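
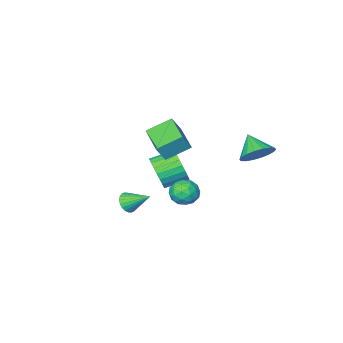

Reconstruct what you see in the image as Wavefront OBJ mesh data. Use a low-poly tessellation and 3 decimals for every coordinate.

v -0.828 -1.782 -2.672
v -0.388 -1.318 -1.903
v -1.613 -0.895 -1.458
v -2.052 -1.358 -2.228
v -0.388 -1.036 -2.172
v -1.613 -0.612 -1.727
v -0.455 -0.867 -2.517
v -1.68 -0.443 -2.073
v -0.579 -0.837 -2.886
v -1.803 -0.414 -2.442
v -0.74 -0.951 -3.222
v -1.965 -0.528 -2.778
v -0.915 -1.192 -3.475
v -2.14 -0.768 -3.031
v -1.077 -1.522 -3.605
v -2.301 -1.099 -3.161
v -1.2 -1.892 -3.594
v -2.425 -1.469 -3.149
v -1.267 -2.245 -3.442
v -2.492 -1.822 -2.997
v -1.267 -2.528 -3.173
v -2.492 -2.104 -2.728
v -1.2 -2.697 -2.827
v -2.425 -2.273 -2.383
v -1.077 -2.726 -2.458
v -2.301 -2.303 -2.014
v -0.915 -2.612 -2.122
v -2.14 -2.189 -1.678
v -0.74 -2.372 -1.869
v -1.965 -1.948 -1.425
v -0.579 -2.041 -1.739
v -1.803 -1.618 -1.295
v -0.455 -1.671 -1.751
v -1.68 -1.248 -1.306
v -0.24 -0.943 0.308
v -1.455 -0.491 1.021
v 0.239 0.79 0.025
v -0.977 1.242 0.738
v 0.297 -0.942 1.222
v -0.919 -0.49 1.935
v 0.775 0.791 0.939
v -0.44 1.243 1.652
v -0.053 2.915 -0.999
v 0.307 3.442 -1.481
v 0.993 2.898 -0.239
v 1.353 3.425 -0.721
v 0.728 3.651 -0.277
v 0.082 3.662 -0.747
v 1.218 2.678 -0.973
v 0.572 2.689 -1.443
v 1.092 3.295 -1.465
v 0.789 3.896 -1.035
v 0.511 2.444 -0.685
v 0.208 3.045 -0.255
v 0.035 3.18 -1.307
v 1.265 3.16 -0.413
v 0.898 3.293 -0.152
v 1.109 3.602 -0.436
v -0.097 3.309 -0.875
v 0.114 3.619 -1.158
v 0.362 3.742 -0.451
v 1.186 2.721 -0.562
v 1.397 3.031 -0.845
v 0.191 2.738 -1.284
v 0.402 3.047 -1.568
v 0.938 2.598 -1.269
v 0.708 3.403 -1.581
v 1.323 3.393 -1.134
v 1.244 2.955 -1.283
v 0.864 2.961 -1.559
v 0.53 3.757 -1.328
v 1.145 3.747 -0.881
v 0.778 3.88 -0.62
v 0.398 3.886 -0.896
v 0.992 3.671 -1.319
v 0.155 2.593 -0.839
v 0.77 2.583 -0.392
v 0.902 2.454 -0.824
v 0.522 2.46 -1.1
v -0.023 2.947 -0.586
v 0.592 2.937 -0.139
v 0.436 3.379 -0.161
v 0.056 3.385 -0.437
v 0.308 2.669 -0.401
v -3.648 3.006 0.292
v -2.835 3.265 0.71
v -3.752 1.954 1.148
v -3.126 3.475 0.933
v -3.52 3.592 1.029
v -3.94 3.594 0.979
v -4.302 3.478 0.793
v -4.534 3.27 0.508
v -4.591 3.009 0.18
v -4.461 2.747 -0.125
v -4.17 2.537 -0.348
v -3.775 2.42 -0.444
v -3.355 2.418 -0.395
v -2.993 2.534 -0.209
v -2.761 2.742 0.076
v -2.704 3.003 0.404
v 3.055 1.962 -1.417
v 3.545 1.997 -1.055
v 2.425 2.958 -0.663
v 3.599 2.157 -1.222
v 3.57 2.288 -1.419
v 3.463 2.369 -1.615
v 3.294 2.388 -1.782
v 3.089 2.342 -1.892
v 2.878 2.238 -1.931
v 2.694 2.092 -1.891
v 2.566 1.926 -1.779
v 2.511 1.766 -1.612
v 2.54 1.635 -1.416
v 2.647 1.554 -1.219
v 2.816 1.535 -1.053
v 3.022 1.581 -0.942
v 3.232 1.685 -0.903
v 3.416 1.831 -0.943
f 2 1 5
f 2 5 3
f 3 5 6
f 3 6 4
f 5 1 7
f 5 7 6
f 6 7 8
f 6 8 4
f 7 1 9
f 7 9 8
f 8 9 10
f 8 10 4
f 9 1 11
f 9 11 10
f 10 11 12
f 10 12 4
f 11 1 13
f 11 13 12
f 12 13 14
f 12 14 4
f 13 1 15
f 13 15 14
f 14 15 16
f 14 16 4
f 15 1 17
f 15 17 16
f 16 17 18
f 16 18 4
f 17 1 19
f 17 19 18
f 18 19 20
f 18 20 4
f 19 1 21
f 19 21 20
f 20 21 22
f 20 22 4
f 21 1 23
f 21 23 22
f 22 23 24
f 22 24 4
f 23 1 25
f 23 25 24
f 24 25 26
f 24 26 4
f 25 1 27
f 25 27 26
f 26 27 28
f 26 28 4
f 27 1 29
f 27 29 28
f 28 29 30
f 28 30 4
f 29 1 31
f 29 31 30
f 30 31 32
f 30 32 4
f 31 1 33
f 31 33 32
f 32 33 34
f 32 34 4
f 33 1 2
f 33 2 34
f 34 2 3
f 34 3 4
f 36 38 35
f 39 36 35
f 35 38 37
f 37 39 35
f 36 42 38
f 40 36 39
f 40 42 36
f 38 42 37
f 41 39 37
f 37 42 41
f 41 40 39
f 42 40 41
f 43 80 59
f 80 54 83
f 59 83 48
f 80 83 59
f 43 59 55
f 59 48 60
f 55 60 44
f 59 60 55
f 43 55 64
f 55 44 65
f 64 65 50
f 55 65 64
f 43 64 76
f 64 50 79
f 76 79 53
f 64 79 76
f 43 76 80
f 76 53 84
f 80 84 54
f 76 84 80
f 44 60 71
f 60 48 74
f 71 74 52
f 60 74 71
f 48 83 61
f 83 54 82
f 61 82 47
f 83 82 61
f 54 84 81
f 84 53 77
f 81 77 45
f 84 77 81
f 53 79 78
f 79 50 66
f 78 66 49
f 79 66 78
f 50 65 70
f 65 44 67
f 70 67 51
f 65 67 70
f 46 72 58
f 72 52 73
f 58 73 47
f 72 73 58
f 46 58 56
f 58 47 57
f 56 57 45
f 58 57 56
f 46 56 63
f 56 45 62
f 63 62 49
f 56 62 63
f 46 63 68
f 63 49 69
f 68 69 51
f 63 69 68
f 46 68 72
f 68 51 75
f 72 75 52
f 68 75 72
f 47 73 61
f 73 52 74
f 61 74 48
f 73 74 61
f 45 57 81
f 57 47 82
f 81 82 54
f 57 82 81
f 49 62 78
f 62 45 77
f 78 77 53
f 62 77 78
f 51 69 70
f 69 49 66
f 70 66 50
f 69 66 70
f 52 75 71
f 75 51 67
f 71 67 44
f 75 67 71
f 86 85 88
f 86 88 87
f 88 85 89
f 88 89 87
f 89 85 90
f 89 90 87
f 90 85 91
f 90 91 87
f 91 85 92
f 91 92 87
f 92 85 93
f 92 93 87
f 93 85 94
f 93 94 87
f 94 85 95
f 94 95 87
f 95 85 96
f 95 96 87
f 96 85 97
f 96 97 87
f 97 85 98
f 97 98 87
f 98 85 99
f 98 99 87
f 99 85 100
f 99 100 87
f 100 85 86
f 100 86 87
f 102 101 104
f 102 104 103
f 104 101 105
f 104 105 103
f 105 101 106
f 105 106 103
f 106 101 107
f 106 107 103
f 107 101 108
f 107 108 103
f 108 101 109
f 108 109 103
f 109 101 110
f 109 110 103
f 110 101 111
f 110 111 103
f 111 101 112
f 111 112 103
f 112 101 113
f 112 113 103
f 113 101 114
f 113 114 103
f 114 101 115
f 114 115 103
f 115 101 116
f 115 116 103
f 116 101 117
f 116 117 103
f 117 101 118
f 117 118 103
f 118 101 102
f 118 102 103



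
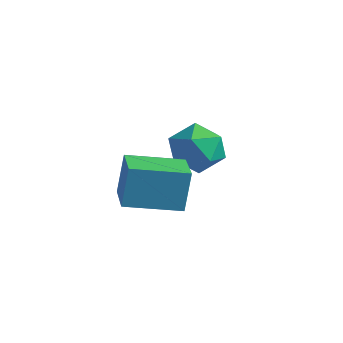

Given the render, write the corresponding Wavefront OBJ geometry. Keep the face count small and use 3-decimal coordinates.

v 0.609 2.456 0.118
v 1.715 2.397 0.546
v 0.025 1.203 1.454
v 1.131 1.144 1.882
v 0.497 2.141 2.011
v 0.858 2.915 1.185
v 0.882 0.685 0.815
v 1.243 1.459 -0.011
v 1.884 1.303 0.977
v 1.646 2.202 1.716
v 0.094 1.398 0.284
v -0.144 2.297 1.023
v 0.29 -1.884 0.363
v 0.231 -1.423 2.008
v 1.806 -0.363 -0.011
v 1.747 0.099 1.635
v 1.453 -2.959 0.705
v 1.394 -2.497 2.351
v 2.969 -1.437 0.332
v 2.91 -0.976 1.977
f 1 12 6
f 1 6 2
f 1 2 8
f 1 8 11
f 1 11 12
f 2 6 10
f 6 12 5
f 12 11 3
f 11 8 7
f 8 2 9
f 4 10 5
f 4 5 3
f 4 3 7
f 4 7 9
f 4 9 10
f 5 10 6
f 3 5 12
f 7 3 11
f 9 7 8
f 10 9 2
f 14 16 13
f 17 14 13
f 13 16 15
f 15 17 13
f 14 20 16
f 18 14 17
f 18 20 14
f 16 20 15
f 19 17 15
f 15 20 19
f 19 18 17
f 20 18 19



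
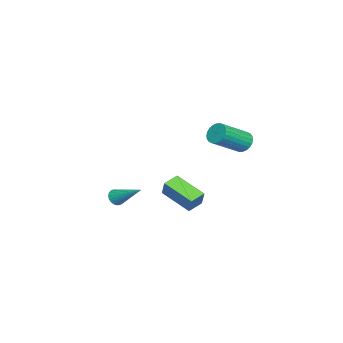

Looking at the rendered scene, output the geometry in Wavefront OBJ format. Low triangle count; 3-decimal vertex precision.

v 0.506 -2.112 -3.07
v -0.306 -1.638 -2.79
v 1.201 -0.43 -3.9
v 0.39 0.043 -3.62
v 0.99 -1.843 -2.12
v 0.179 -1.37 -1.84
v 1.686 -0.162 -2.95
v 0.874 0.312 -2.67
v 0.098 -4.801 -3.928
v 0.459 -4.679 -4.339
v 0.762 -3.199 -2.872
v 0.283 -4.565 -4.401
v 0.079 -4.487 -4.392
v -0.122 -4.457 -4.311
v -0.289 -4.479 -4.173
v -0.398 -4.55 -3.997
v -0.431 -4.659 -3.811
v -0.383 -4.79 -3.642
v -0.262 -4.923 -3.517
v -0.086 -5.036 -3.455
v 0.118 -5.114 -3.465
v 0.318 -5.145 -3.545
v 0.486 -5.123 -3.684
v 0.594 -5.051 -3.86
v 0.627 -4.942 -4.046
v 0.58 -4.811 -4.214
v 3.248 2.953 2.359
v 3.582 2.828 1.791
v 4.885 1.761 2.794
v 4.552 1.887 3.361
v 3.699 3.047 1.872
v 5.002 1.98 2.874
v 3.748 3.252 2.027
v 5.051 2.185 3.029
v 3.721 3.411 2.232
v 5.024 2.344 3.234
v 3.622 3.501 2.457
v 4.925 2.434 3.459
v 3.466 3.508 2.666
v 4.769 2.441 3.669
v 3.277 3.43 2.829
v 4.58 2.363 3.832
v 3.083 3.279 2.92
v 4.386 2.212 3.923
v 2.915 3.079 2.926
v 4.218 2.012 3.929
v 2.798 2.86 2.846
v 4.101 1.793 3.848
v 2.749 2.655 2.691
v 4.052 1.588 3.693
v 2.776 2.496 2.486
v 4.079 1.429 3.488
v 2.875 2.406 2.261
v 4.178 1.339 3.263
v 3.031 2.399 2.051
v 4.334 1.332 3.054
v 3.22 2.477 1.888
v 4.523 1.41 2.891
v 3.414 2.628 1.797
v 4.717 1.561 2.8
f 2 4 1
f 5 2 1
f 1 4 3
f 3 5 1
f 2 8 4
f 6 2 5
f 6 8 2
f 4 8 3
f 7 5 3
f 3 8 7
f 7 6 5
f 8 6 7
f 10 9 12
f 10 12 11
f 12 9 13
f 12 13 11
f 13 9 14
f 13 14 11
f 14 9 15
f 14 15 11
f 15 9 16
f 15 16 11
f 16 9 17
f 16 17 11
f 17 9 18
f 17 18 11
f 18 9 19
f 18 19 11
f 19 9 20
f 19 20 11
f 20 9 21
f 20 21 11
f 21 9 22
f 21 22 11
f 22 9 23
f 22 23 11
f 23 9 24
f 23 24 11
f 24 9 25
f 24 25 11
f 25 9 26
f 25 26 11
f 26 9 10
f 26 10 11
f 28 27 31
f 28 31 29
f 29 31 32
f 29 32 30
f 31 27 33
f 31 33 32
f 32 33 34
f 32 34 30
f 33 27 35
f 33 35 34
f 34 35 36
f 34 36 30
f 35 27 37
f 35 37 36
f 36 37 38
f 36 38 30
f 37 27 39
f 37 39 38
f 38 39 40
f 38 40 30
f 39 27 41
f 39 41 40
f 40 41 42
f 40 42 30
f 41 27 43
f 41 43 42
f 42 43 44
f 42 44 30
f 43 27 45
f 43 45 44
f 44 45 46
f 44 46 30
f 45 27 47
f 45 47 46
f 46 47 48
f 46 48 30
f 47 27 49
f 47 49 48
f 48 49 50
f 48 50 30
f 49 27 51
f 49 51 50
f 50 51 52
f 50 52 30
f 51 27 53
f 51 53 52
f 52 53 54
f 52 54 30
f 53 27 55
f 53 55 54
f 54 55 56
f 54 56 30
f 55 27 57
f 55 57 56
f 56 57 58
f 56 58 30
f 57 27 59
f 57 59 58
f 58 59 60
f 58 60 30
f 59 27 28
f 59 28 60
f 60 28 29
f 60 29 30



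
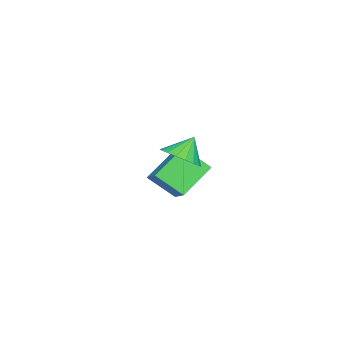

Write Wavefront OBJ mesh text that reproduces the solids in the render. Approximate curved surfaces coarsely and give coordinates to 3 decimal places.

v -0.904 -3.17 -3.844
v -2.281 -2.444 -2.789
v -1.055 -1.99 -4.852
v -2.432 -1.264 -3.797
v -0.068 -2.516 -3.203
v -1.445 -1.79 -2.148
v -0.219 -1.336 -4.211
v -1.596 -0.61 -3.156
v 3.465 -0.228 -0.134
v 4.207 -0.138 0.33
v 2.855 0.128 0.774
v 4.165 0.214 0.163
v 3.985 0.478 -0.062
v 3.701 0.603 -0.302
v 3.371 0.562 -0.508
v 3.059 0.366 -0.64
v 2.828 0.051 -0.672
v 2.723 -0.319 -0.597
v 2.765 -0.671 -0.431
v 2.945 -0.935 -0.205
v 3.229 -1.059 0.034
v 3.559 -1.019 0.241
v 3.871 -0.822 0.373
v 4.102 -0.508 0.405
f 2 4 1
f 5 2 1
f 1 4 3
f 3 5 1
f 2 8 4
f 6 2 5
f 6 8 2
f 4 8 3
f 7 5 3
f 3 8 7
f 7 6 5
f 8 6 7
f 10 9 12
f 10 12 11
f 12 9 13
f 12 13 11
f 13 9 14
f 13 14 11
f 14 9 15
f 14 15 11
f 15 9 16
f 15 16 11
f 16 9 17
f 16 17 11
f 17 9 18
f 17 18 11
f 18 9 19
f 18 19 11
f 19 9 20
f 19 20 11
f 20 9 21
f 20 21 11
f 21 9 22
f 21 22 11
f 22 9 23
f 22 23 11
f 23 9 24
f 23 24 11
f 24 9 10
f 24 10 11



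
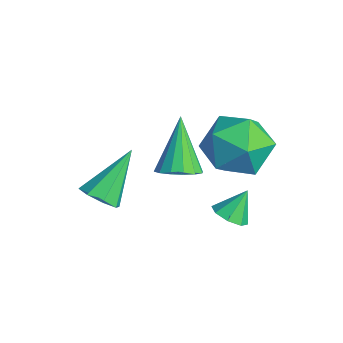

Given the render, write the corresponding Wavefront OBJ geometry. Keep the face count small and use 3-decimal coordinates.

v 0.054 1.29 -0.98
v 0.509 0.993 -0.703
v -0.054 1.91 -0.14
v 0.66 1.358 -0.952
v 0.456 1.683 -1.218
v 0.016 1.778 -1.345
v -0.401 1.587 -1.258
v -0.551 1.222 -1.008
v -0.347 0.897 -0.743
v 0.092 0.802 -0.616
v -0.578 2.466 2.408
v 0.599 2.43 2.399
v -0.639 0.61 1.981
v 0.538 0.574 1.972
v -0.038 0.733 2.987
v -0 1.88 3.25
v -0.04 1.16 1.13
v -0.002 2.307 1.393
v 0.932 1.622 1.609
v 0.933 1.358 2.756
v -0.973 1.682 1.624
v -0.972 1.418 2.771
v -1.505 0.377 0.108
v -1.033 0.922 0.222
v -2.515 0.923 1.672
v -1.3 1.069 -0.001
v -1.622 1.03 -0.196
v -1.913 0.817 -0.309
v -2.094 0.485 -0.31
v -2.118 0.125 -0.199
v -1.977 -0.168 -0.006
v -1.711 -0.315 0.217
v -1.389 -0.277 0.412
v -1.098 -0.063 0.525
v -0.917 0.268 0.526
v -0.893 0.629 0.415
v -2.243 -1.848 -0.887
v -1.65 -1.974 -0.536
v -2.757 -0.552 0.447
v -1.596 -1.582 -0.897
v -1.92 -1.345 -1.251
v -2.434 -1.404 -1.393
v -2.835 -1.723 -1.238
v -2.89 -2.115 -0.877
v -2.565 -2.351 -0.522
v -2.052 -2.293 -0.381
f 2 1 4
f 2 4 3
f 4 1 5
f 4 5 3
f 5 1 6
f 5 6 3
f 6 1 7
f 6 7 3
f 7 1 8
f 7 8 3
f 8 1 9
f 8 9 3
f 9 1 10
f 9 10 3
f 10 1 2
f 10 2 3
f 11 22 16
f 11 16 12
f 11 12 18
f 11 18 21
f 11 21 22
f 12 16 20
f 16 22 15
f 22 21 13
f 21 18 17
f 18 12 19
f 14 20 15
f 14 15 13
f 14 13 17
f 14 17 19
f 14 19 20
f 15 20 16
f 13 15 22
f 17 13 21
f 19 17 18
f 20 19 12
f 24 23 26
f 24 26 25
f 26 23 27
f 26 27 25
f 27 23 28
f 27 28 25
f 28 23 29
f 28 29 25
f 29 23 30
f 29 30 25
f 30 23 31
f 30 31 25
f 31 23 32
f 31 32 25
f 32 23 33
f 32 33 25
f 33 23 34
f 33 34 25
f 34 23 35
f 34 35 25
f 35 23 36
f 35 36 25
f 36 23 24
f 36 24 25
f 38 37 40
f 38 40 39
f 40 37 41
f 40 41 39
f 41 37 42
f 41 42 39
f 42 37 43
f 42 43 39
f 43 37 44
f 43 44 39
f 44 37 45
f 44 45 39
f 45 37 46
f 45 46 39
f 46 37 38
f 46 38 39



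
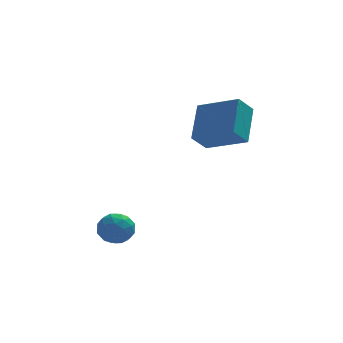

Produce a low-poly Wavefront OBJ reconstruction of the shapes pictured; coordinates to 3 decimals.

v -3.129 -2.193 -1.859
v -2.513 -2.221 -2.477
v -2.687 -3.439 -1.363
v -2.071 -3.467 -1.981
v -2.015 -2.884 -1.334
v -2.288 -2.114 -1.64
v -2.912 -3.546 -2.2
v -3.185 -2.776 -2.506
v -2.379 -3.057 -2.687
v -1.824 -2.647 -2.152
v -3.376 -3.013 -1.688
v -2.821 -2.603 -1.153
v -2.86 -2.098 -2.211
v -2.34 -3.562 -1.629
v -2.307 -3.22 -1.248
v -1.945 -3.236 -1.611
v -2.728 -2.035 -1.72
v -2.365 -2.051 -2.083
v -2.073 -2.44 -1.411
v -2.835 -3.609 -1.757
v -2.472 -3.625 -2.12
v -3.255 -2.424 -2.229
v -2.893 -2.44 -2.592
v -3.127 -3.22 -2.429
v -2.419 -2.605 -2.698
v -2.159 -3.337 -2.407
v -2.653 -3.384 -2.535
v -2.814 -2.932 -2.715
v -2.093 -2.364 -2.384
v -1.833 -3.097 -2.092
v -1.8 -2.754 -1.712
v -1.961 -2.301 -1.892
v -2.014 -2.856 -2.507
v -3.367 -2.563 -1.748
v -3.107 -3.296 -1.456
v -3.239 -3.359 -1.948
v -3.4 -2.906 -2.128
v -3.041 -2.323 -1.433
v -2.781 -3.055 -1.142
v -2.386 -2.728 -1.125
v -2.547 -2.276 -1.305
v -3.186 -2.804 -1.333
v 2.452 -1.681 3.079
v 2.864 -0.136 4.44
v 0.778 -0.598 2.357
v 1.19 0.947 3.718
v 3.15 -1.147 2.262
v 3.562 0.398 3.623
v 1.476 -0.064 1.54
v 1.888 1.481 2.901
f 1 38 17
f 38 12 41
f 17 41 6
f 38 41 17
f 1 17 13
f 17 6 18
f 13 18 2
f 17 18 13
f 1 13 22
f 13 2 23
f 22 23 8
f 13 23 22
f 1 22 34
f 22 8 37
f 34 37 11
f 22 37 34
f 1 34 38
f 34 11 42
f 38 42 12
f 34 42 38
f 2 18 29
f 18 6 32
f 29 32 10
f 18 32 29
f 6 41 19
f 41 12 40
f 19 40 5
f 41 40 19
f 12 42 39
f 42 11 35
f 39 35 3
f 42 35 39
f 11 37 36
f 37 8 24
f 36 24 7
f 37 24 36
f 8 23 28
f 23 2 25
f 28 25 9
f 23 25 28
f 4 30 16
f 30 10 31
f 16 31 5
f 30 31 16
f 4 16 14
f 16 5 15
f 14 15 3
f 16 15 14
f 4 14 21
f 14 3 20
f 21 20 7
f 14 20 21
f 4 21 26
f 21 7 27
f 26 27 9
f 21 27 26
f 4 26 30
f 26 9 33
f 30 33 10
f 26 33 30
f 5 31 19
f 31 10 32
f 19 32 6
f 31 32 19
f 3 15 39
f 15 5 40
f 39 40 12
f 15 40 39
f 7 20 36
f 20 3 35
f 36 35 11
f 20 35 36
f 9 27 28
f 27 7 24
f 28 24 8
f 27 24 28
f 10 33 29
f 33 9 25
f 29 25 2
f 33 25 29
f 44 46 43
f 47 44 43
f 43 46 45
f 45 47 43
f 44 50 46
f 48 44 47
f 48 50 44
f 46 50 45
f 49 47 45
f 45 50 49
f 49 48 47
f 50 48 49



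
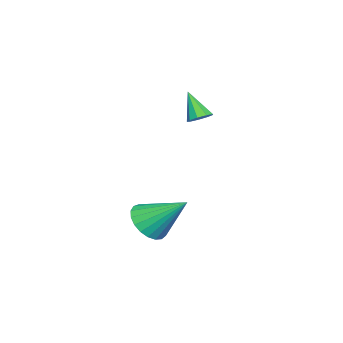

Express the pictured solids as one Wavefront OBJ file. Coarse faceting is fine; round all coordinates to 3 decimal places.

v 3.074 0.363 -4.226
v 3.508 -0.181 -3.565
v 3.046 1.937 -2.914
v 3.818 -0.017 -3.755
v 4 0.212 -4.026
v 4.022 0.467 -4.332
v 3.88 0.705 -4.62
v 3.598 0.883 -4.839
v 3.226 0.971 -4.953
v 2.827 0.954 -4.941
v 2.471 0.835 -4.805
v 2.219 0.634 -4.57
v 2.115 0.386 -4.274
v 2.177 0.134 -3.971
v 2.394 -0.078 -3.712
v 2.728 -0.214 -3.541
v 3.122 -0.251 -3.489
v -0.125 1.031 0.215
v 0.14 1.413 0.508
v -0.455 0.349 1.405
v -0.221 1.512 0.464
v -0.536 1.385 0.304
v -0.66 1.092 0.102
v -0.533 0.771 -0.047
v -0.216 0.571 -0.073
v 0.144 0.586 0.035
v 0.378 0.809 0.228
v 0.376 1.136 0.414
f 2 1 4
f 2 4 3
f 4 1 5
f 4 5 3
f 5 1 6
f 5 6 3
f 6 1 7
f 6 7 3
f 7 1 8
f 7 8 3
f 8 1 9
f 8 9 3
f 9 1 10
f 9 10 3
f 10 1 11
f 10 11 3
f 11 1 12
f 11 12 3
f 12 1 13
f 12 13 3
f 13 1 14
f 13 14 3
f 14 1 15
f 14 15 3
f 15 1 16
f 15 16 3
f 16 1 17
f 16 17 3
f 17 1 2
f 17 2 3
f 19 18 21
f 19 21 20
f 21 18 22
f 21 22 20
f 22 18 23
f 22 23 20
f 23 18 24
f 23 24 20
f 24 18 25
f 24 25 20
f 25 18 26
f 25 26 20
f 26 18 27
f 26 27 20
f 27 18 28
f 27 28 20
f 28 18 19
f 28 19 20



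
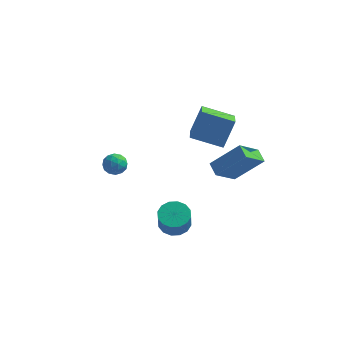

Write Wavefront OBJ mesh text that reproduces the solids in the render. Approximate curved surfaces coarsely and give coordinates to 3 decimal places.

v 1.949 0.3 1.144
v 3.487 0.686 2.67
v 2.73 1.439 0.069
v 4.268 1.825 1.595
v 2.452 -0.365 0.805
v 3.99 0.021 2.331
v 3.233 0.774 -0.27
v 4.771 1.16 1.256
v 0.548 -1.744 -2.506
v 1.023 -2.419 -2.89
v 1.166 -3.031 -1.639
v 0.692 -2.356 -1.254
v 1.344 -2.097 -2.769
v 1.488 -2.708 -1.518
v 1.453 -1.68 -2.578
v 1.597 -2.292 -1.327
v 1.319 -1.281 -2.368
v 1.463 -1.892 -1.116
v 0.979 -1.005 -2.194
v 1.122 -1.617 -0.943
v 0.523 -0.928 -2.104
v 0.666 -1.54 -0.853
v 0.074 -1.069 -2.121
v 0.217 -1.681 -0.87
v -0.248 -1.392 -2.242
v -0.104 -2.003 -0.991
v -0.357 -1.808 -2.433
v -0.213 -2.42 -1.182
v -0.223 -2.208 -2.644
v -0.079 -2.819 -1.392
v 0.118 -2.483 -2.817
v 0.261 -3.095 -1.566
v 0.574 -2.56 -2.907
v 0.717 -3.172 -1.656
v 0.978 -0.226 3.488
v 1.409 0.598 5.052
v 0.593 1.325 2.776
v 1.024 2.15 4.341
v 2.776 -0.05 2.899
v 3.207 0.775 4.464
v 2.391 1.502 2.188
v 2.822 2.326 3.752
v -3.897 1.394 -0.49
v -3.34 1.328 0.003
v -3.72 0.252 -0.843
v -3.163 0.186 -0.35
v -3.867 0.247 -0.111
v -3.977 0.953 0.107
v -3.083 0.627 -0.947
v -3.193 1.333 -0.729
v -2.837 0.855 -0.28
v -3.322 0.62 0.237
v -3.738 0.96 -1.077
v -4.223 0.725 -0.56
v -3.634 1.461 -0.213
v -3.426 0.119 -0.627
v -3.84 0.155 -0.487
v -3.512 0.116 -0.197
v -4.009 1.24 -0.152
v -3.681 1.202 0.138
v -3.991 0.566 0.071
v -3.379 0.378 -0.978
v -3.051 0.34 -0.688
v -3.548 1.464 -0.643
v -3.22 1.425 -0.353
v -3.069 1.014 -0.911
v -3.011 1.144 -0.089
v -2.907 0.473 -0.296
v -2.86 0.732 -0.647
v -2.924 1.147 -0.519
v -3.296 1.006 0.215
v -3.192 0.335 0.007
v -3.606 0.371 0.148
v -3.671 0.785 0.276
v -3 0.728 0.049
v -3.868 1.245 -0.847
v -3.764 0.574 -1.055
v -3.389 0.795 -1.116
v -3.454 1.209 -0.988
v -4.153 1.107 -0.544
v -4.049 0.436 -0.751
v -4.136 0.433 -0.321
v -4.2 0.848 -0.193
v -4.06 0.852 -0.889
f 2 4 1
f 5 2 1
f 1 4 3
f 3 5 1
f 2 8 4
f 6 2 5
f 6 8 2
f 4 8 3
f 7 5 3
f 3 8 7
f 7 6 5
f 8 6 7
f 10 9 13
f 10 13 11
f 11 13 14
f 11 14 12
f 13 9 15
f 13 15 14
f 14 15 16
f 14 16 12
f 15 9 17
f 15 17 16
f 16 17 18
f 16 18 12
f 17 9 19
f 17 19 18
f 18 19 20
f 18 20 12
f 19 9 21
f 19 21 20
f 20 21 22
f 20 22 12
f 21 9 23
f 21 23 22
f 22 23 24
f 22 24 12
f 23 9 25
f 23 25 24
f 24 25 26
f 24 26 12
f 25 9 27
f 25 27 26
f 26 27 28
f 26 28 12
f 27 9 29
f 27 29 28
f 28 29 30
f 28 30 12
f 29 9 31
f 29 31 30
f 30 31 32
f 30 32 12
f 31 9 33
f 31 33 32
f 32 33 34
f 32 34 12
f 33 9 10
f 33 10 34
f 34 10 11
f 34 11 12
f 36 38 35
f 39 36 35
f 35 38 37
f 37 39 35
f 36 42 38
f 40 36 39
f 40 42 36
f 38 42 37
f 41 39 37
f 37 42 41
f 41 40 39
f 42 40 41
f 43 80 59
f 80 54 83
f 59 83 48
f 80 83 59
f 43 59 55
f 59 48 60
f 55 60 44
f 59 60 55
f 43 55 64
f 55 44 65
f 64 65 50
f 55 65 64
f 43 64 76
f 64 50 79
f 76 79 53
f 64 79 76
f 43 76 80
f 76 53 84
f 80 84 54
f 76 84 80
f 44 60 71
f 60 48 74
f 71 74 52
f 60 74 71
f 48 83 61
f 83 54 82
f 61 82 47
f 83 82 61
f 54 84 81
f 84 53 77
f 81 77 45
f 84 77 81
f 53 79 78
f 79 50 66
f 78 66 49
f 79 66 78
f 50 65 70
f 65 44 67
f 70 67 51
f 65 67 70
f 46 72 58
f 72 52 73
f 58 73 47
f 72 73 58
f 46 58 56
f 58 47 57
f 56 57 45
f 58 57 56
f 46 56 63
f 56 45 62
f 63 62 49
f 56 62 63
f 46 63 68
f 63 49 69
f 68 69 51
f 63 69 68
f 46 68 72
f 68 51 75
f 72 75 52
f 68 75 72
f 47 73 61
f 73 52 74
f 61 74 48
f 73 74 61
f 45 57 81
f 57 47 82
f 81 82 54
f 57 82 81
f 49 62 78
f 62 45 77
f 78 77 53
f 62 77 78
f 51 69 70
f 69 49 66
f 70 66 50
f 69 66 70
f 52 75 71
f 75 51 67
f 71 67 44
f 75 67 71



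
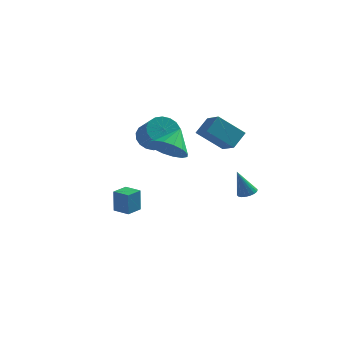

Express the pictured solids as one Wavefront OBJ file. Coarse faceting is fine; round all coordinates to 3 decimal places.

v 2.947 4.074 -3.591
v 3.484 4.216 -3.391
v 2.433 3.766 -1.989
v 3.357 4.446 -3.387
v 3.15 4.603 -3.424
v 2.902 4.654 -3.493
v 2.663 4.591 -3.582
v 2.48 4.426 -3.673
v 2.39 4.191 -3.747
v 2.41 3.933 -3.79
v 2.536 3.703 -3.794
v 2.744 3.546 -3.758
v 2.992 3.494 -3.688
v 3.231 3.557 -3.599
v 3.414 3.723 -3.509
v 3.504 3.958 -3.435
v 0.53 -3.324 2.028
v 1.47 -3.115 1.517
v 0.89 -2.236 3.132
v 1.098 -2.759 1.288
v 0.573 -2.555 1.257
v 0.037 -2.556 1.433
v -0.367 -2.763 1.768
v -0.531 -3.12 2.173
v -0.41 -3.532 2.539
v -0.037 -3.888 2.769
v 0.488 -4.093 2.8
v 1.024 -4.091 2.624
v 1.428 -3.884 2.289
v 1.591 -3.527 1.884
v -3.55 0.629 -4.261
v -3.54 0.572 -2.852
v -3.148 1.565 -4.226
v -3.138 1.509 -2.817
v -2.622 0.231 -4.283
v -2.612 0.175 -2.874
v -2.22 1.168 -4.248
v -2.21 1.111 -2.839
v 1.619 0.226 2.162
v 2.043 1.041 2.965
v 0.803 1.148 1.658
v 1.227 1.963 2.46
v 2.953 0.737 0.94
v 3.377 1.552 1.742
v 2.137 1.659 0.435
v 2.561 2.474 1.238
v -1.464 0.896 1.247
v -0.755 1.528 1.259
v 0.114 0.536 2.165
v -0.596 -0.096 2.153
v -0.984 1.637 1.598
v -0.115 0.645 2.504
v -1.308 1.599 1.867
v -0.439 0.606 2.773
v -1.663 1.422 2.013
v -0.794 0.429 2.919
v -1.978 1.14 2.008
v -1.11 0.148 2.914
v -2.192 0.811 1.852
v -1.323 -0.182 2.757
v -2.262 0.498 1.576
v -1.393 -0.494 2.481
v -2.174 0.264 1.235
v -1.305 -0.728 2.141
v -1.945 0.155 0.896
v -1.076 -0.837 1.802
v -1.621 0.194 0.627
v -0.752 -0.799 1.533
v -1.266 0.371 0.481
v -0.397 -0.622 1.387
v -0.95 0.652 0.486
v -0.082 -0.34 1.392
v -0.737 0.982 0.643
v 0.132 -0.011 1.548
v -0.667 1.294 0.919
v 0.202 0.302 1.824
f 2 1 4
f 2 4 3
f 4 1 5
f 4 5 3
f 5 1 6
f 5 6 3
f 6 1 7
f 6 7 3
f 7 1 8
f 7 8 3
f 8 1 9
f 8 9 3
f 9 1 10
f 9 10 3
f 10 1 11
f 10 11 3
f 11 1 12
f 11 12 3
f 12 1 13
f 12 13 3
f 13 1 14
f 13 14 3
f 14 1 15
f 14 15 3
f 15 1 16
f 15 16 3
f 16 1 2
f 16 2 3
f 18 17 20
f 18 20 19
f 20 17 21
f 20 21 19
f 21 17 22
f 21 22 19
f 22 17 23
f 22 23 19
f 23 17 24
f 23 24 19
f 24 17 25
f 24 25 19
f 25 17 26
f 25 26 19
f 26 17 27
f 26 27 19
f 27 17 28
f 27 28 19
f 28 17 29
f 28 29 19
f 29 17 30
f 29 30 19
f 30 17 18
f 30 18 19
f 32 34 31
f 35 32 31
f 31 34 33
f 33 35 31
f 32 38 34
f 36 32 35
f 36 38 32
f 34 38 33
f 37 35 33
f 33 38 37
f 37 36 35
f 38 36 37
f 40 42 39
f 43 40 39
f 39 42 41
f 41 43 39
f 40 46 42
f 44 40 43
f 44 46 40
f 42 46 41
f 45 43 41
f 41 46 45
f 45 44 43
f 46 44 45
f 48 47 51
f 48 51 49
f 49 51 52
f 49 52 50
f 51 47 53
f 51 53 52
f 52 53 54
f 52 54 50
f 53 47 55
f 53 55 54
f 54 55 56
f 54 56 50
f 55 47 57
f 55 57 56
f 56 57 58
f 56 58 50
f 57 47 59
f 57 59 58
f 58 59 60
f 58 60 50
f 59 47 61
f 59 61 60
f 60 61 62
f 60 62 50
f 61 47 63
f 61 63 62
f 62 63 64
f 62 64 50
f 63 47 65
f 63 65 64
f 64 65 66
f 64 66 50
f 65 47 67
f 65 67 66
f 66 67 68
f 66 68 50
f 67 47 69
f 67 69 68
f 68 69 70
f 68 70 50
f 69 47 71
f 69 71 70
f 70 71 72
f 70 72 50
f 71 47 73
f 71 73 72
f 72 73 74
f 72 74 50
f 73 47 75
f 73 75 74
f 74 75 76
f 74 76 50
f 75 47 48
f 75 48 76
f 76 48 49
f 76 49 50



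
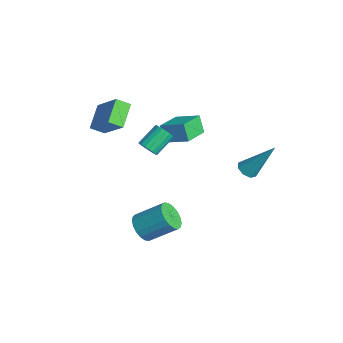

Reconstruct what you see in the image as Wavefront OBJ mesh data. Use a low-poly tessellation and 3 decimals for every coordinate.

v 3.459 1.818 2.845
v 3.818 2.101 2.538
v 4.101 2.882 4.575
v 3.443 2.289 2.561
v 3.077 2.202 2.75
v 2.935 1.89 2.995
v 3.1 1.536 3.151
v 3.476 1.347 3.128
v 3.842 1.434 2.939
v 3.984 1.746 2.695
v 1.136 -2.463 -1.918
v 1.778 -2.393 -2.408
v 2.405 -1.167 -1.411
v 1.764 -1.237 -0.922
v 1.543 -2.159 -2.549
v 2.171 -0.933 -1.552
v 1.228 -1.984 -2.565
v 1.856 -0.758 -1.569
v 0.895 -1.905 -2.453
v 1.523 -0.679 -1.457
v 0.61 -1.936 -2.235
v 1.237 -0.71 -1.239
v 0.428 -2.071 -1.955
v 1.056 -0.845 -0.958
v 0.387 -2.284 -1.667
v 1.015 -1.058 -0.67
v 0.495 -2.533 -1.429
v 1.122 -1.307 -0.432
v 0.729 -2.767 -1.288
v 1.357 -1.541 -0.291
v 1.044 -2.942 -1.271
v 1.672 -1.716 -0.275
v 1.377 -3.021 -1.383
v 2.005 -1.795 -0.387
v 1.663 -2.99 -1.601
v 2.29 -1.764 -0.605
v 1.844 -2.855 -1.882
v 2.472 -1.629 -0.885
v 1.885 -2.642 -2.17
v 2.513 -1.416 -1.173
v 0.332 -1.827 3.1
v 0.569 -2.058 3.539
v 0.225 -1.045 4.259
v -0.012 -0.813 3.82
v 0.751 -1.927 3.441
v 0.408 -0.914 4.161
v 0.85 -1.776 3.276
v 0.507 -0.763 3.996
v 0.847 -1.635 3.076
v 0.503 -0.622 3.796
v 0.741 -1.532 2.881
v 0.398 -0.519 3.601
v 0.554 -1.488 2.729
v 0.211 -0.474 3.449
v 0.324 -1.51 2.65
v -0.02 -0.496 3.371
v 0.095 -1.595 2.661
v -0.249 -0.582 3.381
v -0.088 -1.726 2.759
v -0.431 -0.713 3.479
v -0.187 -1.877 2.924
v -0.53 -0.864 3.644
v -0.183 -2.018 3.124
v -0.527 -1.005 3.844
v -0.078 -2.121 3.319
v -0.421 -1.108 4.039
v 0.109 -2.166 3.471
v -0.234 -1.152 4.191
v 0.34 -2.144 3.549
v -0.004 -1.13 4.27
v -2.872 -3.494 2.729
v -3.839 -2.713 3.456
v -2.665 -2.831 2.293
v -3.632 -2.05 3.02
v -1.528 -3.05 4.04
v -2.495 -2.269 4.767
v -1.321 -2.387 3.604
v -2.288 -1.606 4.331
v -1.834 0.768 1.745
v -2.3 0.719 2.651
v -0.933 1.604 2.254
v -1.4 1.555 3.16
v -0.94 -0.435 2.14
v -1.407 -0.484 3.046
v -0.04 0.401 2.649
v -0.506 0.352 3.555
f 2 1 4
f 2 4 3
f 4 1 5
f 4 5 3
f 5 1 6
f 5 6 3
f 6 1 7
f 6 7 3
f 7 1 8
f 7 8 3
f 8 1 9
f 8 9 3
f 9 1 10
f 9 10 3
f 10 1 2
f 10 2 3
f 12 11 15
f 12 15 13
f 13 15 16
f 13 16 14
f 15 11 17
f 15 17 16
f 16 17 18
f 16 18 14
f 17 11 19
f 17 19 18
f 18 19 20
f 18 20 14
f 19 11 21
f 19 21 20
f 20 21 22
f 20 22 14
f 21 11 23
f 21 23 22
f 22 23 24
f 22 24 14
f 23 11 25
f 23 25 24
f 24 25 26
f 24 26 14
f 25 11 27
f 25 27 26
f 26 27 28
f 26 28 14
f 27 11 29
f 27 29 28
f 28 29 30
f 28 30 14
f 29 11 31
f 29 31 30
f 30 31 32
f 30 32 14
f 31 11 33
f 31 33 32
f 32 33 34
f 32 34 14
f 33 11 35
f 33 35 34
f 34 35 36
f 34 36 14
f 35 11 37
f 35 37 36
f 36 37 38
f 36 38 14
f 37 11 39
f 37 39 38
f 38 39 40
f 38 40 14
f 39 11 12
f 39 12 40
f 40 12 13
f 40 13 14
f 42 41 45
f 42 45 43
f 43 45 46
f 43 46 44
f 45 41 47
f 45 47 46
f 46 47 48
f 46 48 44
f 47 41 49
f 47 49 48
f 48 49 50
f 48 50 44
f 49 41 51
f 49 51 50
f 50 51 52
f 50 52 44
f 51 41 53
f 51 53 52
f 52 53 54
f 52 54 44
f 53 41 55
f 53 55 54
f 54 55 56
f 54 56 44
f 55 41 57
f 55 57 56
f 56 57 58
f 56 58 44
f 57 41 59
f 57 59 58
f 58 59 60
f 58 60 44
f 59 41 61
f 59 61 60
f 60 61 62
f 60 62 44
f 61 41 63
f 61 63 62
f 62 63 64
f 62 64 44
f 63 41 65
f 63 65 64
f 64 65 66
f 64 66 44
f 65 41 67
f 65 67 66
f 66 67 68
f 66 68 44
f 67 41 69
f 67 69 68
f 68 69 70
f 68 70 44
f 69 41 42
f 69 42 70
f 70 42 43
f 70 43 44
f 72 74 71
f 75 72 71
f 71 74 73
f 73 75 71
f 72 78 74
f 76 72 75
f 76 78 72
f 74 78 73
f 77 75 73
f 73 78 77
f 77 76 75
f 78 76 77
f 80 82 79
f 83 80 79
f 79 82 81
f 81 83 79
f 80 86 82
f 84 80 83
f 84 86 80
f 82 86 81
f 85 83 81
f 81 86 85
f 85 84 83
f 86 84 85



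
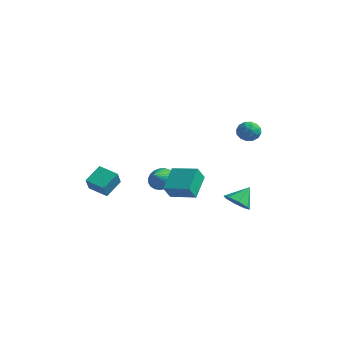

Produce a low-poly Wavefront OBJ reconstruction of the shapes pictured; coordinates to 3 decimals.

v 2.895 -4.547 -0.359
v 2.34 -3.447 0.582
v 2.785 -3.972 -1.095
v 2.23 -2.873 -0.154
v 4.21 -4.047 -0.166
v 3.655 -2.948 0.775
v 4.1 -3.473 -0.902
v 3.545 -2.373 0.039
v -3.367 -4.225 -1.579
v -3.424 -3.228 -0.827
v -3.833 -3.616 -2.422
v -3.89 -2.619 -1.67
v -2.31 -3.901 -1.93
v -2.367 -2.904 -1.178
v -2.776 -3.292 -2.773
v -2.833 -2.295 -2.021
v 1.957 2.703 2.014
v 2.488 2.365 2.306
v 1.812 1.855 1.294
v 2.343 1.517 1.586
v 1.751 1.602 1.937
v 1.841 2.127 2.383
v 2.459 2.093 1.217
v 2.549 2.618 1.663
v 2.799 1.988 1.814
v 2.361 1.685 2.259
v 1.939 2.535 1.341
v 1.501 2.232 1.786
v 2.235 2.609 2.224
v 2.065 1.611 1.376
v 1.717 1.661 1.583
v 2.029 1.463 1.755
v 1.854 2.469 2.269
v 2.167 2.27 2.44
v 1.734 1.821 2.223
v 2.133 1.95 1.16
v 2.446 1.751 1.331
v 2.271 2.757 1.845
v 2.583 2.559 2.017
v 2.566 2.399 1.377
v 2.73 2.188 2.106
v 2.645 1.69 1.682
v 2.713 2.028 1.465
v 2.766 2.337 1.727
v 2.472 2.01 2.367
v 2.388 1.511 1.943
v 2.04 1.562 2.15
v 2.092 1.87 2.412
v 2.655 1.788 2.078
v 1.912 2.709 1.657
v 1.828 2.21 1.233
v 2.208 2.35 1.188
v 2.26 2.658 1.45
v 1.655 2.53 1.918
v 1.57 2.032 1.494
v 1.534 1.883 1.873
v 1.587 2.192 2.135
v 1.645 2.432 1.522
v -3.661 1.335 -2.948
v -3.115 1.147 -3.487
v -3.379 0.505 -2.372
v -2.947 1.344 -3.286
v -2.902 1.539 -3.026
v -2.988 1.7 -2.752
v -3.191 1.797 -2.513
v -3.475 1.815 -2.349
v -3.791 1.749 -2.288
v -4.085 1.613 -2.342
v -4.305 1.428 -2.5
v -4.414 1.227 -2.736
v -4.393 1.045 -3.009
v -4.245 0.913 -3.271
v -3.997 0.854 -3.477
v -3.69 0.879 -3.592
v -3.378 0.982 -3.596
v 2.975 0.445 -2.615
v 3.771 0.423 -2.69
v 3.085 1.295 -1.705
v 3.514 0.843 -3.052
v 2.94 1.031 -3.158
v 2.388 0.875 -2.946
v 2.179 0.467 -2.54
v 2.437 0.046 -2.177
v 3.01 -0.141 -2.071
v 3.563 0.015 -2.284
f 2 4 1
f 5 2 1
f 1 4 3
f 3 5 1
f 2 8 4
f 6 2 5
f 6 8 2
f 4 8 3
f 7 5 3
f 3 8 7
f 7 6 5
f 8 6 7
f 10 12 9
f 13 10 9
f 9 12 11
f 11 13 9
f 10 16 12
f 14 10 13
f 14 16 10
f 12 16 11
f 15 13 11
f 11 16 15
f 15 14 13
f 16 14 15
f 17 54 33
f 54 28 57
f 33 57 22
f 54 57 33
f 17 33 29
f 33 22 34
f 29 34 18
f 33 34 29
f 17 29 38
f 29 18 39
f 38 39 24
f 29 39 38
f 17 38 50
f 38 24 53
f 50 53 27
f 38 53 50
f 17 50 54
f 50 27 58
f 54 58 28
f 50 58 54
f 18 34 45
f 34 22 48
f 45 48 26
f 34 48 45
f 22 57 35
f 57 28 56
f 35 56 21
f 57 56 35
f 28 58 55
f 58 27 51
f 55 51 19
f 58 51 55
f 27 53 52
f 53 24 40
f 52 40 23
f 53 40 52
f 24 39 44
f 39 18 41
f 44 41 25
f 39 41 44
f 20 46 32
f 46 26 47
f 32 47 21
f 46 47 32
f 20 32 30
f 32 21 31
f 30 31 19
f 32 31 30
f 20 30 37
f 30 19 36
f 37 36 23
f 30 36 37
f 20 37 42
f 37 23 43
f 42 43 25
f 37 43 42
f 20 42 46
f 42 25 49
f 46 49 26
f 42 49 46
f 21 47 35
f 47 26 48
f 35 48 22
f 47 48 35
f 19 31 55
f 31 21 56
f 55 56 28
f 31 56 55
f 23 36 52
f 36 19 51
f 52 51 27
f 36 51 52
f 25 43 44
f 43 23 40
f 44 40 24
f 43 40 44
f 26 49 45
f 49 25 41
f 45 41 18
f 49 41 45
f 60 59 62
f 60 62 61
f 62 59 63
f 62 63 61
f 63 59 64
f 63 64 61
f 64 59 65
f 64 65 61
f 65 59 66
f 65 66 61
f 66 59 67
f 66 67 61
f 67 59 68
f 67 68 61
f 68 59 69
f 68 69 61
f 69 59 70
f 69 70 61
f 70 59 71
f 70 71 61
f 71 59 72
f 71 72 61
f 72 59 73
f 72 73 61
f 73 59 74
f 73 74 61
f 74 59 75
f 74 75 61
f 75 59 60
f 75 60 61
f 77 76 79
f 77 79 78
f 79 76 80
f 79 80 78
f 80 76 81
f 80 81 78
f 81 76 82
f 81 82 78
f 82 76 83
f 82 83 78
f 83 76 84
f 83 84 78
f 84 76 85
f 84 85 78
f 85 76 77
f 85 77 78



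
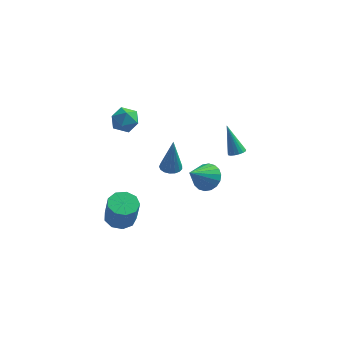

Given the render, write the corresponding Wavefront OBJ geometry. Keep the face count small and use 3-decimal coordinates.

v 2.721 -0.489 2.812
v 3.081 -0.754 3.057
v 2.079 0.149 4.448
v 3.187 -0.539 3.014
v 3.186 -0.311 2.925
v 3.078 -0.125 2.81
v 2.889 -0.022 2.695
v 2.661 -0.026 2.608
v 2.447 -0.136 2.567
v 2.296 -0.327 2.582
v 2.242 -0.555 2.65
v 2.298 -0.768 2.755
v 2.451 -0.917 2.873
v 2.666 -0.968 2.977
v 2.893 -0.91 3.044
v -3.838 0.477 -4.496
v -3.229 1.162 -4.419
v -2.953 0.728 -2.746
v -3.562 0.043 -2.824
v -3.804 1.368 -4.271
v -3.529 0.935 -2.598
v -4.396 1.157 -4.228
v -4.12 0.724 -2.555
v -4.726 0.628 -4.311
v -4.451 0.195 -2.638
v -4.641 0.028 -4.481
v -4.365 -0.405 -2.808
v -4.18 -0.362 -4.657
v -3.904 -0.795 -2.984
v -3.558 -0.36 -4.759
v -3.283 -0.793 -3.086
v -3.068 0.034 -4.738
v -2.793 -0.399 -3.065
v -2.938 0.635 -4.604
v -2.662 0.202 -2.931
v -0.874 -0.252 0.943
v -0.347 -0.594 0.901
v -0.726 -0.288 3.117
v -0.248 -0.309 0.899
v -0.293 -0.011 0.907
v -0.471 0.232 0.923
v -0.741 0.364 0.944
v -1.042 0.355 0.964
v -1.304 0.207 0.98
v -1.468 -0.046 0.986
v -1.495 -0.346 0.983
v -1.381 -0.625 0.971
v -1.15 -0.818 0.952
v -0.856 -0.882 0.931
v -0.566 -0.801 0.913
v 0.923 1.14 -0.932
v 1.551 0.486 -1.086
v 0.097 0.06 0.292
v 1.718 0.703 -0.782
v 1.728 1.006 -0.507
v 1.578 1.337 -0.317
v 1.299 1.628 -0.248
v 0.945 1.823 -0.315
v 0.587 1.882 -0.504
v 0.295 1.795 -0.778
v 0.128 1.578 -1.083
v 0.118 1.274 -1.357
v 0.268 0.944 -1.547
v 0.547 0.653 -1.616
v 0.901 0.458 -1.549
v 1.26 0.398 -1.36
v -4.513 2.626 2.447
v -4.057 2.742 3.22
v -3.483 1.698 1.98
v -3.027 1.814 2.753
v -3.818 1.376 2.756
v -4.455 1.949 3.045
v -3.085 2.491 2.155
v -3.722 3.064 2.444
v -3.175 2.659 3.039
v -3.628 1.97 3.41
v -3.912 2.47 1.79
v -4.365 1.781 2.161
f 2 1 4
f 2 4 3
f 4 1 5
f 4 5 3
f 5 1 6
f 5 6 3
f 6 1 7
f 6 7 3
f 7 1 8
f 7 8 3
f 8 1 9
f 8 9 3
f 9 1 10
f 9 10 3
f 10 1 11
f 10 11 3
f 11 1 12
f 11 12 3
f 12 1 13
f 12 13 3
f 13 1 14
f 13 14 3
f 14 1 15
f 14 15 3
f 15 1 2
f 15 2 3
f 17 16 20
f 17 20 18
f 18 20 21
f 18 21 19
f 20 16 22
f 20 22 21
f 21 22 23
f 21 23 19
f 22 16 24
f 22 24 23
f 23 24 25
f 23 25 19
f 24 16 26
f 24 26 25
f 25 26 27
f 25 27 19
f 26 16 28
f 26 28 27
f 27 28 29
f 27 29 19
f 28 16 30
f 28 30 29
f 29 30 31
f 29 31 19
f 30 16 32
f 30 32 31
f 31 32 33
f 31 33 19
f 32 16 34
f 32 34 33
f 33 34 35
f 33 35 19
f 34 16 17
f 34 17 35
f 35 17 18
f 35 18 19
f 37 36 39
f 37 39 38
f 39 36 40
f 39 40 38
f 40 36 41
f 40 41 38
f 41 36 42
f 41 42 38
f 42 36 43
f 42 43 38
f 43 36 44
f 43 44 38
f 44 36 45
f 44 45 38
f 45 36 46
f 45 46 38
f 46 36 47
f 46 47 38
f 47 36 48
f 47 48 38
f 48 36 49
f 48 49 38
f 49 36 50
f 49 50 38
f 50 36 37
f 50 37 38
f 52 51 54
f 52 54 53
f 54 51 55
f 54 55 53
f 55 51 56
f 55 56 53
f 56 51 57
f 56 57 53
f 57 51 58
f 57 58 53
f 58 51 59
f 58 59 53
f 59 51 60
f 59 60 53
f 60 51 61
f 60 61 53
f 61 51 62
f 61 62 53
f 62 51 63
f 62 63 53
f 63 51 64
f 63 64 53
f 64 51 65
f 64 65 53
f 65 51 66
f 65 66 53
f 66 51 52
f 66 52 53
f 67 78 72
f 67 72 68
f 67 68 74
f 67 74 77
f 67 77 78
f 68 72 76
f 72 78 71
f 78 77 69
f 77 74 73
f 74 68 75
f 70 76 71
f 70 71 69
f 70 69 73
f 70 73 75
f 70 75 76
f 71 76 72
f 69 71 78
f 73 69 77
f 75 73 74
f 76 75 68



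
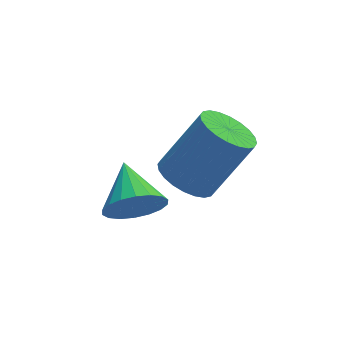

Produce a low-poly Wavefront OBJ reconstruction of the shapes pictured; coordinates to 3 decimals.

v 2.384 -1.195 1.615
v 3.141 -1.269 1.098
v 4.374 -1.279 2.909
v 3.616 -1.205 3.425
v 3.108 -0.912 1.123
v 4.341 -0.922 2.933
v 2.964 -0.599 1.223
v 4.197 -0.609 3.033
v 2.732 -0.376 1.382
v 3.965 -0.386 3.192
v 2.447 -0.278 1.577
v 3.68 -0.288 3.387
v 2.152 -0.32 1.777
v 3.385 -0.33 3.588
v 1.893 -0.494 1.953
v 3.125 -0.504 3.763
v 1.708 -0.776 2.077
v 2.94 -0.786 3.888
v 1.626 -1.121 2.131
v 2.859 -1.131 3.942
v 1.659 -1.478 2.107
v 2.892 -1.488 3.917
v 1.803 -1.791 2.007
v 3.036 -1.801 3.817
v 2.035 -2.014 1.848
v 3.268 -2.024 3.658
v 2.32 -2.112 1.653
v 3.553 -2.122 3.463
v 2.615 -2.07 1.452
v 3.848 -2.08 3.263
v 2.875 -1.896 1.277
v 4.107 -1.906 3.087
v 3.06 -1.614 1.152
v 4.292 -1.624 2.963
v 0.708 -1.847 1.424
v 1.372 -2.167 1.991
v 0.852 -0.393 2.076
v 1.586 -2.04 1.661
v 1.627 -1.875 1.284
v 1.485 -1.704 0.934
v 1.19 -1.562 0.682
v 0.799 -1.476 0.576
v 0.39 -1.464 0.639
v 0.044 -1.527 0.857
v -0.17 -1.654 1.187
v -0.211 -1.819 1.565
v -0.069 -1.99 1.914
v 0.226 -2.132 2.167
v 0.617 -2.218 2.272
v 1.026 -2.23 2.21
f 2 1 5
f 2 5 3
f 3 5 6
f 3 6 4
f 5 1 7
f 5 7 6
f 6 7 8
f 6 8 4
f 7 1 9
f 7 9 8
f 8 9 10
f 8 10 4
f 9 1 11
f 9 11 10
f 10 11 12
f 10 12 4
f 11 1 13
f 11 13 12
f 12 13 14
f 12 14 4
f 13 1 15
f 13 15 14
f 14 15 16
f 14 16 4
f 15 1 17
f 15 17 16
f 16 17 18
f 16 18 4
f 17 1 19
f 17 19 18
f 18 19 20
f 18 20 4
f 19 1 21
f 19 21 20
f 20 21 22
f 20 22 4
f 21 1 23
f 21 23 22
f 22 23 24
f 22 24 4
f 23 1 25
f 23 25 24
f 24 25 26
f 24 26 4
f 25 1 27
f 25 27 26
f 26 27 28
f 26 28 4
f 27 1 29
f 27 29 28
f 28 29 30
f 28 30 4
f 29 1 31
f 29 31 30
f 30 31 32
f 30 32 4
f 31 1 33
f 31 33 32
f 32 33 34
f 32 34 4
f 33 1 2
f 33 2 34
f 34 2 3
f 34 3 4
f 36 35 38
f 36 38 37
f 38 35 39
f 38 39 37
f 39 35 40
f 39 40 37
f 40 35 41
f 40 41 37
f 41 35 42
f 41 42 37
f 42 35 43
f 42 43 37
f 43 35 44
f 43 44 37
f 44 35 45
f 44 45 37
f 45 35 46
f 45 46 37
f 46 35 47
f 46 47 37
f 47 35 48
f 47 48 37
f 48 35 49
f 48 49 37
f 49 35 50
f 49 50 37
f 50 35 36
f 50 36 37



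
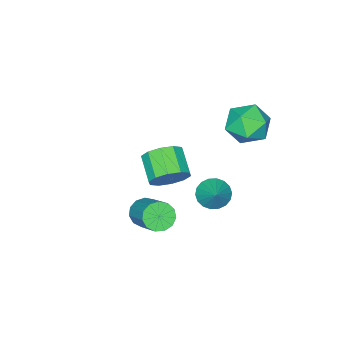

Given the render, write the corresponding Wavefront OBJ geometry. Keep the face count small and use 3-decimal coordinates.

v -0.758 0.858 -1.404
v -0.019 0.498 -1.69
v 0.018 1.682 -0.436
v -0.06 0.807 -1.921
v -0.239 1.125 -2.049
v -0.52 1.391 -2.049
v -0.849 1.551 -1.922
v -1.16 1.574 -1.692
v -1.391 1.455 -1.405
v -1.497 1.217 -1.118
v -1.456 0.909 -0.888
v -1.278 0.59 -0.76
v -0.996 0.324 -0.759
v -0.667 0.164 -0.886
v -0.356 0.142 -1.116
v -0.125 0.261 -1.403
v -3.99 1.295 0.861
v -2.927 1.023 1.485
v -4.813 -0.463 1.495
v -3.75 -0.735 2.119
v -4.49 0.207 2.515
v -3.982 1.293 2.123
v -3.758 -0.733 0.857
v -3.25 0.353 0.465
v -2.784 -0.231 1.482
v -3.237 0.35 2.507
v -4.503 0.21 0.473
v -4.956 0.791 1.498
v -2.051 -3.104 -3.681
v -1.565 -2.789 -2.745
v -2.324 -4.001 -1.943
v -2.809 -4.316 -2.879
v -2.155 -2.455 -2.799
v -2.914 -3.668 -1.997
v -2.705 -2.369 -3.189
v -3.464 -3.582 -2.387
v -3.005 -2.564 -3.768
v -3.764 -3.776 -2.966
v -2.94 -2.965 -4.313
v -3.699 -4.177 -3.511
v -2.536 -3.419 -4.617
v -3.295 -4.631 -3.815
v -1.946 -3.752 -4.563
v -2.705 -4.965 -3.761
v -1.396 -3.838 -4.173
v -2.155 -5.051 -3.371
v -1.096 -3.644 -3.594
v -1.855 -4.856 -2.792
v -1.161 -3.243 -3.049
v -1.92 -4.455 -2.247
v 1.601 -1.347 -2.597
v 2.083 -1.895 -2.202
v 2.822 -0.341 -0.948
v 2.339 0.207 -1.343
v 2.337 -1.729 -2.558
v 3.076 -0.174 -1.304
v 2.357 -1.441 -2.926
v 3.096 0.114 -1.672
v 2.137 -1.124 -3.19
v 2.876 0.431 -1.936
v 1.747 -0.877 -3.266
v 2.485 0.677 -2.011
v 1.31 -0.78 -3.129
v 2.049 0.775 -1.874
v 0.966 -0.863 -2.824
v 1.704 0.692 -1.569
v 0.823 -1.1 -2.446
v 1.562 0.455 -1.192
v 0.927 -1.415 -2.117
v 1.666 0.14 -0.862
v 1.245 -1.709 -1.94
v 1.984 -0.154 -0.686
v 1.676 -1.888 -1.972
v 2.415 -0.333 -0.717
f 2 1 4
f 2 4 3
f 4 1 5
f 4 5 3
f 5 1 6
f 5 6 3
f 6 1 7
f 6 7 3
f 7 1 8
f 7 8 3
f 8 1 9
f 8 9 3
f 9 1 10
f 9 10 3
f 10 1 11
f 10 11 3
f 11 1 12
f 11 12 3
f 12 1 13
f 12 13 3
f 13 1 14
f 13 14 3
f 14 1 15
f 14 15 3
f 15 1 16
f 15 16 3
f 16 1 2
f 16 2 3
f 17 28 22
f 17 22 18
f 17 18 24
f 17 24 27
f 17 27 28
f 18 22 26
f 22 28 21
f 28 27 19
f 27 24 23
f 24 18 25
f 20 26 21
f 20 21 19
f 20 19 23
f 20 23 25
f 20 25 26
f 21 26 22
f 19 21 28
f 23 19 27
f 25 23 24
f 26 25 18
f 30 29 33
f 30 33 31
f 31 33 34
f 31 34 32
f 33 29 35
f 33 35 34
f 34 35 36
f 34 36 32
f 35 29 37
f 35 37 36
f 36 37 38
f 36 38 32
f 37 29 39
f 37 39 38
f 38 39 40
f 38 40 32
f 39 29 41
f 39 41 40
f 40 41 42
f 40 42 32
f 41 29 43
f 41 43 42
f 42 43 44
f 42 44 32
f 43 29 45
f 43 45 44
f 44 45 46
f 44 46 32
f 45 29 47
f 45 47 46
f 46 47 48
f 46 48 32
f 47 29 49
f 47 49 48
f 48 49 50
f 48 50 32
f 49 29 30
f 49 30 50
f 50 30 31
f 50 31 32
f 52 51 55
f 52 55 53
f 53 55 56
f 53 56 54
f 55 51 57
f 55 57 56
f 56 57 58
f 56 58 54
f 57 51 59
f 57 59 58
f 58 59 60
f 58 60 54
f 59 51 61
f 59 61 60
f 60 61 62
f 60 62 54
f 61 51 63
f 61 63 62
f 62 63 64
f 62 64 54
f 63 51 65
f 63 65 64
f 64 65 66
f 64 66 54
f 65 51 67
f 65 67 66
f 66 67 68
f 66 68 54
f 67 51 69
f 67 69 68
f 68 69 70
f 68 70 54
f 69 51 71
f 69 71 70
f 70 71 72
f 70 72 54
f 71 51 73
f 71 73 72
f 72 73 74
f 72 74 54
f 73 51 52
f 73 52 74
f 74 52 53
f 74 53 54



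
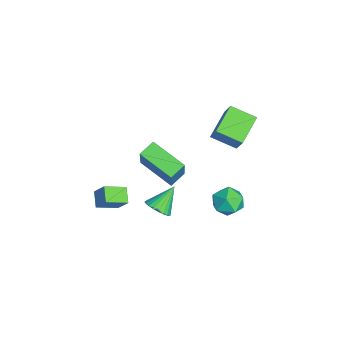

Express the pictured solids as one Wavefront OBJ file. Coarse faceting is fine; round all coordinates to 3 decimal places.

v 0.047 -0.136 -1.995
v 0.331 -0.542 -1.487
v -0.627 0.656 -0.985
v 0.524 -0.345 -1.513
v 0.644 -0.117 -1.612
v 0.674 0.109 -1.77
v 0.608 0.298 -1.962
v 0.456 0.42 -2.159
v 0.242 0.458 -2.331
v -0.001 0.405 -2.452
v -0.237 0.27 -2.503
v -0.43 0.073 -2.477
v -0.551 -0.156 -2.378
v -0.58 -0.382 -2.22
v -0.514 -0.571 -2.028
v -0.363 -0.693 -1.831
v -0.149 -0.731 -1.659
v 0.095 -0.678 -1.538
v 2.613 -1.891 0.8
v 2.949 -2.868 1.207
v 1.878 -1.969 1.221
v 2.214 -2.946 1.627
v 3.006 -1.434 1.573
v 3.342 -2.411 1.979
v 2.271 -1.512 1.993
v 2.607 -2.489 2.4
v -0.468 3.482 2.048
v -0.858 2.291 2.551
v -1.724 4.173 2.713
v -2.113 2.983 3.216
v 0.253 3.717 3.164
v -0.136 2.527 3.667
v -1.002 4.409 3.829
v -1.392 3.218 4.332
v 2.741 3.67 0.863
v 3.402 3.275 1.204
v 1.918 2.685 1.316
v 2.579 2.29 1.657
v 2.313 3.02 1.98
v 2.821 3.629 1.699
v 2.499 2.331 0.821
v 3.007 2.94 0.54
v 3.251 2.448 1.178
v 3.137 2.874 1.894
v 2.183 3.086 0.626
v 2.069 3.512 1.342
v -3.709 -0.918 -2.193
v -2.545 -0.94 -0.35
v -4.288 -0.279 -1.82
v -3.124 -0.3 0.023
v -2.556 0.54 -2.903
v -1.392 0.519 -1.06
v -3.135 1.18 -2.53
v -1.971 1.158 -0.687
f 2 1 4
f 2 4 3
f 4 1 5
f 4 5 3
f 5 1 6
f 5 6 3
f 6 1 7
f 6 7 3
f 7 1 8
f 7 8 3
f 8 1 9
f 8 9 3
f 9 1 10
f 9 10 3
f 10 1 11
f 10 11 3
f 11 1 12
f 11 12 3
f 12 1 13
f 12 13 3
f 13 1 14
f 13 14 3
f 14 1 15
f 14 15 3
f 15 1 16
f 15 16 3
f 16 1 17
f 16 17 3
f 17 1 18
f 17 18 3
f 18 1 2
f 18 2 3
f 20 22 19
f 23 20 19
f 19 22 21
f 21 23 19
f 20 26 22
f 24 20 23
f 24 26 20
f 22 26 21
f 25 23 21
f 21 26 25
f 25 24 23
f 26 24 25
f 28 30 27
f 31 28 27
f 27 30 29
f 29 31 27
f 28 34 30
f 32 28 31
f 32 34 28
f 30 34 29
f 33 31 29
f 29 34 33
f 33 32 31
f 34 32 33
f 35 46 40
f 35 40 36
f 35 36 42
f 35 42 45
f 35 45 46
f 36 40 44
f 40 46 39
f 46 45 37
f 45 42 41
f 42 36 43
f 38 44 39
f 38 39 37
f 38 37 41
f 38 41 43
f 38 43 44
f 39 44 40
f 37 39 46
f 41 37 45
f 43 41 42
f 44 43 36
f 48 50 47
f 51 48 47
f 47 50 49
f 49 51 47
f 48 54 50
f 52 48 51
f 52 54 48
f 50 54 49
f 53 51 49
f 49 54 53
f 53 52 51
f 54 52 53



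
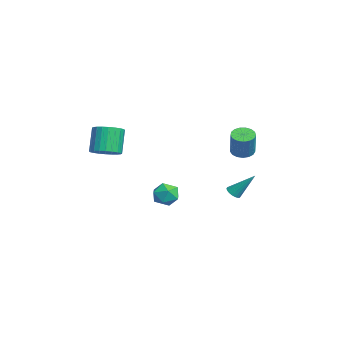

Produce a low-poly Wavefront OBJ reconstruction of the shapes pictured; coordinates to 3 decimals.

v -2.258 3.378 -4.046
v -2.031 3.722 -4.394
v -1.822 4.582 -2.574
v -2.259 3.796 -4.387
v -2.487 3.788 -4.313
v -2.67 3.698 -4.185
v -2.771 3.544 -4.03
v -2.77 3.358 -3.878
v -2.668 3.176 -3.759
v -2.484 3.034 -3.697
v -2.256 2.96 -3.704
v -2.028 2.969 -3.779
v -1.845 3.059 -3.906
v -1.744 3.212 -4.062
v -1.745 3.398 -4.214
v -1.847 3.58 -4.332
v 3.602 -0.555 -1.284
v 4.257 -1.147 -1.304
v 2.923 -1.273 -2.316
v 3.578 -1.865 -2.336
v 3.042 -1.822 -1.635
v 3.462 -1.378 -0.997
v 3.718 -1.042 -2.623
v 4.138 -0.598 -1.985
v 4.329 -1.448 -2.131
v 3.911 -1.93 -1.52
v 3.269 -0.49 -2.1
v 2.851 -0.972 -1.489
v 0.42 3.505 0.264
v 0.945 3.113 -0.033
v 1.745 3.022 1.498
v 1.22 3.415 1.796
v 1.054 3.438 -0.071
v 1.854 3.347 1.461
v 1.017 3.778 -0.031
v 1.817 3.687 1.5
v 0.844 4.056 0.076
v 1.644 3.965 1.607
v 0.573 4.208 0.226
v 1.373 4.117 1.757
v 0.268 4.199 0.385
v 1.068 4.108 1.916
v -0.003 4.031 0.516
v 0.797 3.94 2.048
v -0.177 3.742 0.59
v 0.623 3.652 2.121
v -0.214 3.4 0.589
v 0.586 3.309 2.12
v -0.106 3.081 0.514
v 0.694 2.991 2.045
v 0.123 2.86 0.381
v 0.923 2.769 1.913
v 0.42 2.787 0.222
v 1.219 2.696 1.753
v 0.716 2.878 0.072
v 1.516 2.787 1.604
v -3.281 -4.089 -0.886
v -2.443 -3.757 -0.529
v -3.241 -3.518 1.123
v -4.079 -3.851 0.766
v -2.602 -3.437 -0.652
v -3.401 -3.198 0.999
v -2.866 -3.216 -0.811
v -3.664 -2.977 0.84
v -3.192 -3.128 -0.982
v -3.99 -2.889 0.67
v -3.532 -3.187 -1.138
v -4.33 -2.948 0.514
v -3.834 -3.383 -1.255
v -4.632 -3.144 0.397
v -4.051 -3.687 -1.316
v -4.849 -3.448 0.335
v -4.151 -4.052 -1.312
v -4.95 -3.813 0.34
v -4.119 -4.422 -1.243
v -4.917 -4.183 0.409
v -3.959 -4.742 -1.119
v -4.758 -4.503 0.532
v -3.696 -4.963 -0.96
v -4.494 -4.724 0.691
v -3.37 -5.051 -0.79
v -4.168 -4.812 0.862
v -3.03 -4.992 -0.634
v -3.828 -4.753 1.018
v -2.728 -4.796 -0.517
v -3.526 -4.557 1.135
v -2.511 -4.492 -0.455
v -3.309 -4.253 1.196
v -2.41 -4.127 -0.46
v -3.209 -3.888 1.192
f 2 1 4
f 2 4 3
f 4 1 5
f 4 5 3
f 5 1 6
f 5 6 3
f 6 1 7
f 6 7 3
f 7 1 8
f 7 8 3
f 8 1 9
f 8 9 3
f 9 1 10
f 9 10 3
f 10 1 11
f 10 11 3
f 11 1 12
f 11 12 3
f 12 1 13
f 12 13 3
f 13 1 14
f 13 14 3
f 14 1 15
f 14 15 3
f 15 1 16
f 15 16 3
f 16 1 2
f 16 2 3
f 17 28 22
f 17 22 18
f 17 18 24
f 17 24 27
f 17 27 28
f 18 22 26
f 22 28 21
f 28 27 19
f 27 24 23
f 24 18 25
f 20 26 21
f 20 21 19
f 20 19 23
f 20 23 25
f 20 25 26
f 21 26 22
f 19 21 28
f 23 19 27
f 25 23 24
f 26 25 18
f 30 29 33
f 30 33 31
f 31 33 34
f 31 34 32
f 33 29 35
f 33 35 34
f 34 35 36
f 34 36 32
f 35 29 37
f 35 37 36
f 36 37 38
f 36 38 32
f 37 29 39
f 37 39 38
f 38 39 40
f 38 40 32
f 39 29 41
f 39 41 40
f 40 41 42
f 40 42 32
f 41 29 43
f 41 43 42
f 42 43 44
f 42 44 32
f 43 29 45
f 43 45 44
f 44 45 46
f 44 46 32
f 45 29 47
f 45 47 46
f 46 47 48
f 46 48 32
f 47 29 49
f 47 49 48
f 48 49 50
f 48 50 32
f 49 29 51
f 49 51 50
f 50 51 52
f 50 52 32
f 51 29 53
f 51 53 52
f 52 53 54
f 52 54 32
f 53 29 55
f 53 55 54
f 54 55 56
f 54 56 32
f 55 29 30
f 55 30 56
f 56 30 31
f 56 31 32
f 58 57 61
f 58 61 59
f 59 61 62
f 59 62 60
f 61 57 63
f 61 63 62
f 62 63 64
f 62 64 60
f 63 57 65
f 63 65 64
f 64 65 66
f 64 66 60
f 65 57 67
f 65 67 66
f 66 67 68
f 66 68 60
f 67 57 69
f 67 69 68
f 68 69 70
f 68 70 60
f 69 57 71
f 69 71 70
f 70 71 72
f 70 72 60
f 71 57 73
f 71 73 72
f 72 73 74
f 72 74 60
f 73 57 75
f 73 75 74
f 74 75 76
f 74 76 60
f 75 57 77
f 75 77 76
f 76 77 78
f 76 78 60
f 77 57 79
f 77 79 78
f 78 79 80
f 78 80 60
f 79 57 81
f 79 81 80
f 80 81 82
f 80 82 60
f 81 57 83
f 81 83 82
f 82 83 84
f 82 84 60
f 83 57 85
f 83 85 84
f 84 85 86
f 84 86 60
f 85 57 87
f 85 87 86
f 86 87 88
f 86 88 60
f 87 57 89
f 87 89 88
f 88 89 90
f 88 90 60
f 89 57 58
f 89 58 90
f 90 58 59
f 90 59 60



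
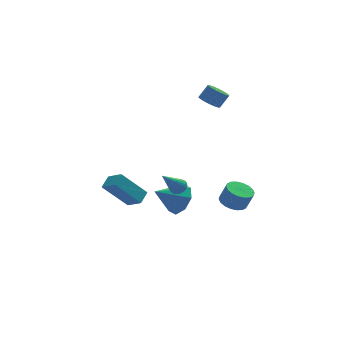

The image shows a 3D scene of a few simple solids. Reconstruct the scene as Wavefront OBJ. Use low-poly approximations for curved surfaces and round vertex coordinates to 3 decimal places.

v 2.983 3.75 3.45
v 3.536 3.458 3.092
v 4.13 3.579 3.913
v 3.577 3.87 4.27
v 3.559 3.824 3.023
v 4.152 3.944 3.844
v 3.426 4.17 3.068
v 4.02 4.29 3.889
v 3.176 4.403 3.215
v 3.769 4.523 4.036
v 2.873 4.461 3.425
v 3.467 4.581 4.246
v 2.601 4.329 3.641
v 3.194 4.449 4.462
v 2.43 4.041 3.807
v 3.024 4.162 4.628
v 2.408 3.676 3.876
v 3.001 3.796 4.697
v 2.54 3.33 3.831
v 3.134 3.45 4.652
v 2.791 3.097 3.684
v 3.384 3.217 4.505
v 3.093 3.039 3.474
v 3.687 3.159 4.295
v 3.366 3.171 3.258
v 3.959 3.291 4.079
v -0.146 -0.69 -1.423
v 0.292 -0.001 -0.701
v -1.614 -0.77 -0.457
v -0.127 0.393 -1.305
v -0.557 0.153 -1.979
v -0.746 -0.582 -2.327
v -0.583 -1.38 -2.145
v -0.164 -1.774 -1.541
v 0.266 -1.533 -0.868
v 0.455 -0.799 -0.52
v -3.333 -1.462 -0.797
v -4.711 -1.203 0.752
v -2.798 -0.858 -0.422
v -4.176 -0.599 1.128
v -2.824 -2.281 -0.208
v -4.202 -2.022 1.342
v -2.289 -1.677 0.168
v -3.667 -1.418 1.717
v -1.042 -3.362 1.419
v -0.657 -3.242 1.764
v -2.138 -3.998 2.861
v -0.765 -3.066 1.761
v -0.914 -2.934 1.705
v -1.083 -2.867 1.606
v -1.246 -2.876 1.478
v -1.377 -2.959 1.342
v -1.457 -3.103 1.217
v -1.474 -3.287 1.123
v -1.426 -3.482 1.074
v -1.318 -3.658 1.078
v -1.169 -3.79 1.134
v -1 -3.856 1.233
v -0.837 -3.847 1.36
v -0.706 -3.765 1.497
v -0.626 -3.621 1.622
v -0.609 -3.437 1.715
v 3.427 0.634 -3.151
v 4.21 0.441 -3.448
v 4.577 0.232 -2.346
v 3.793 0.426 -2.049
v 4.234 0.817 -3.385
v 4.6 0.609 -2.283
v 4.097 1.158 -3.275
v 4.464 0.95 -2.173
v 3.828 1.395 -3.141
v 4.195 1.186 -2.039
v 3.479 1.481 -3.009
v 3.846 1.272 -1.907
v 3.12 1.399 -2.905
v 3.487 1.191 -1.803
v 2.822 1.166 -2.849
v 3.189 0.958 -1.747
v 2.643 0.828 -2.854
v 3.01 0.619 -1.752
v 2.62 0.451 -2.917
v 2.986 0.243 -1.815
v 2.756 0.11 -3.027
v 3.123 -0.098 -1.925
v 3.025 -0.126 -3.161
v 3.392 -0.335 -2.059
v 3.374 -0.212 -3.293
v 3.741 -0.421 -2.191
v 3.733 -0.131 -3.397
v 4.1 -0.339 -2.295
v 4.031 0.102 -3.453
v 4.398 -0.106 -2.351
f 2 1 5
f 2 5 3
f 3 5 6
f 3 6 4
f 5 1 7
f 5 7 6
f 6 7 8
f 6 8 4
f 7 1 9
f 7 9 8
f 8 9 10
f 8 10 4
f 9 1 11
f 9 11 10
f 10 11 12
f 10 12 4
f 11 1 13
f 11 13 12
f 12 13 14
f 12 14 4
f 13 1 15
f 13 15 14
f 14 15 16
f 14 16 4
f 15 1 17
f 15 17 16
f 16 17 18
f 16 18 4
f 17 1 19
f 17 19 18
f 18 19 20
f 18 20 4
f 19 1 21
f 19 21 20
f 20 21 22
f 20 22 4
f 21 1 23
f 21 23 22
f 22 23 24
f 22 24 4
f 23 1 25
f 23 25 24
f 24 25 26
f 24 26 4
f 25 1 2
f 25 2 26
f 26 2 3
f 26 3 4
f 28 27 30
f 28 30 29
f 30 27 31
f 30 31 29
f 31 27 32
f 31 32 29
f 32 27 33
f 32 33 29
f 33 27 34
f 33 34 29
f 34 27 35
f 34 35 29
f 35 27 36
f 35 36 29
f 36 27 28
f 36 28 29
f 38 40 37
f 41 38 37
f 37 40 39
f 39 41 37
f 38 44 40
f 42 38 41
f 42 44 38
f 40 44 39
f 43 41 39
f 39 44 43
f 43 42 41
f 44 42 43
f 46 45 48
f 46 48 47
f 48 45 49
f 48 49 47
f 49 45 50
f 49 50 47
f 50 45 51
f 50 51 47
f 51 45 52
f 51 52 47
f 52 45 53
f 52 53 47
f 53 45 54
f 53 54 47
f 54 45 55
f 54 55 47
f 55 45 56
f 55 56 47
f 56 45 57
f 56 57 47
f 57 45 58
f 57 58 47
f 58 45 59
f 58 59 47
f 59 45 60
f 59 60 47
f 60 45 61
f 60 61 47
f 61 45 62
f 61 62 47
f 62 45 46
f 62 46 47
f 64 63 67
f 64 67 65
f 65 67 68
f 65 68 66
f 67 63 69
f 67 69 68
f 68 69 70
f 68 70 66
f 69 63 71
f 69 71 70
f 70 71 72
f 70 72 66
f 71 63 73
f 71 73 72
f 72 73 74
f 72 74 66
f 73 63 75
f 73 75 74
f 74 75 76
f 74 76 66
f 75 63 77
f 75 77 76
f 76 77 78
f 76 78 66
f 77 63 79
f 77 79 78
f 78 79 80
f 78 80 66
f 79 63 81
f 79 81 80
f 80 81 82
f 80 82 66
f 81 63 83
f 81 83 82
f 82 83 84
f 82 84 66
f 83 63 85
f 83 85 84
f 84 85 86
f 84 86 66
f 85 63 87
f 85 87 86
f 86 87 88
f 86 88 66
f 87 63 89
f 87 89 88
f 88 89 90
f 88 90 66
f 89 63 91
f 89 91 90
f 90 91 92
f 90 92 66
f 91 63 64
f 91 64 92
f 92 64 65
f 92 65 66



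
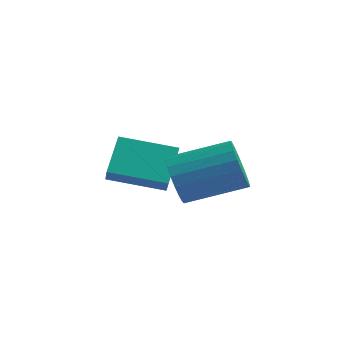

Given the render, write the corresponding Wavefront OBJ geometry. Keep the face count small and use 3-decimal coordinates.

v 0.672 -0.337 3.613
v 1.159 -0.597 2.804
v 2.895 0.556 3.477
v 2.408 0.817 4.287
v 0.976 -0.253 2.686
v 2.712 0.901 3.359
v 0.741 0.077 2.728
v 2.476 1.231 3.401
v 0.493 0.335 2.923
v 2.229 1.489 3.596
v 0.277 0.477 3.238
v 2.012 1.631 3.911
v 0.129 0.479 3.617
v 1.864 1.632 4.29
v 0.075 0.339 3.996
v 1.81 1.493 4.669
v 0.124 0.082 4.309
v 1.859 1.236 4.982
v 0.268 -0.247 4.501
v 2.003 0.907 5.175
v 0.482 -0.591 4.54
v 2.217 0.562 5.214
v 0.729 -0.892 4.419
v 2.464 0.262 5.092
v 0.966 -1.097 4.159
v 2.701 0.057 4.832
v 1.152 -1.17 3.804
v 2.888 -0.016 4.477
v 1.256 -1.099 3.416
v 2.991 0.055 4.089
v 1.258 -0.897 3.062
v 2.994 0.257 3.735
v -1.756 -0.527 3.457
v -2.022 0.642 4.547
v -2.131 -0.016 2.818
v -2.397 1.153 3.908
v 0.077 0.287 3.032
v -0.189 1.456 4.122
v -0.298 0.798 2.393
v -0.564 1.967 3.483
f 2 1 5
f 2 5 3
f 3 5 6
f 3 6 4
f 5 1 7
f 5 7 6
f 6 7 8
f 6 8 4
f 7 1 9
f 7 9 8
f 8 9 10
f 8 10 4
f 9 1 11
f 9 11 10
f 10 11 12
f 10 12 4
f 11 1 13
f 11 13 12
f 12 13 14
f 12 14 4
f 13 1 15
f 13 15 14
f 14 15 16
f 14 16 4
f 15 1 17
f 15 17 16
f 16 17 18
f 16 18 4
f 17 1 19
f 17 19 18
f 18 19 20
f 18 20 4
f 19 1 21
f 19 21 20
f 20 21 22
f 20 22 4
f 21 1 23
f 21 23 22
f 22 23 24
f 22 24 4
f 23 1 25
f 23 25 24
f 24 25 26
f 24 26 4
f 25 1 27
f 25 27 26
f 26 27 28
f 26 28 4
f 27 1 29
f 27 29 28
f 28 29 30
f 28 30 4
f 29 1 31
f 29 31 30
f 30 31 32
f 30 32 4
f 31 1 2
f 31 2 32
f 32 2 3
f 32 3 4
f 34 36 33
f 37 34 33
f 33 36 35
f 35 37 33
f 34 40 36
f 38 34 37
f 38 40 34
f 36 40 35
f 39 37 35
f 35 40 39
f 39 38 37
f 40 38 39



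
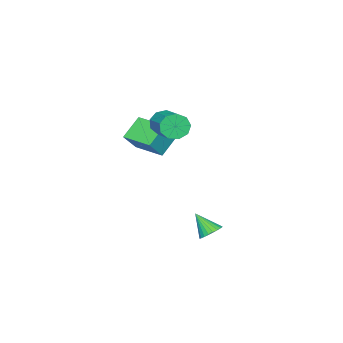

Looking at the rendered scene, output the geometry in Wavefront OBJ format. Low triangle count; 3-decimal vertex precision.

v 1.158 3.648 -3.409
v 1.521 3.193 -3.816
v 1.162 2.672 -2.311
v 1.726 3.332 -3.693
v 1.846 3.519 -3.527
v 1.86 3.726 -3.344
v 1.768 3.921 -3.17
v 1.583 4.074 -3.033
v 1.333 4.163 -2.953
v 1.056 4.173 -2.943
v 0.795 4.104 -3.003
v 0.589 3.965 -3.126
v 0.47 3.777 -3.292
v 0.455 3.571 -3.475
v 0.547 3.376 -3.649
v 0.733 3.222 -3.786
v 0.983 3.133 -3.866
v 1.259 3.123 -3.876
v 0.224 -1.767 0.849
v -0.963 -1.634 1.867
v 0.451 0.099 0.869
v -0.736 0.232 1.888
v 1.156 -1.892 1.952
v -0.031 -1.759 2.971
v 1.383 -0.026 1.973
v 0.196 0.107 2.991
v 0.39 0.219 3.298
v 0.868 0.124 2.627
v 2.168 1.685 3.33
v 1.69 1.781 4.002
v 0.463 0.508 2.523
v 1.763 2.069 3.227
v 0.023 0.757 2.783
v 1.323 2.318 3.486
v -0.244 0.754 3.284
v 1.056 2.316 3.987
v -0.215 0.501 3.791
v 1.085 2.063 4.494
v 0.097 0.117 4.068
v 1.397 1.678 4.771
v 0.546 -0.22 3.985
v 1.846 1.341 4.688
v 0.923 -0.351 3.58
v 2.223 1.21 4.284
v 1.05 -0.215 3.044
v 2.35 1.346 3.747
f 2 1 4
f 2 4 3
f 4 1 5
f 4 5 3
f 5 1 6
f 5 6 3
f 6 1 7
f 6 7 3
f 7 1 8
f 7 8 3
f 8 1 9
f 8 9 3
f 9 1 10
f 9 10 3
f 10 1 11
f 10 11 3
f 11 1 12
f 11 12 3
f 12 1 13
f 12 13 3
f 13 1 14
f 13 14 3
f 14 1 15
f 14 15 3
f 15 1 16
f 15 16 3
f 16 1 17
f 16 17 3
f 17 1 18
f 17 18 3
f 18 1 2
f 18 2 3
f 20 22 19
f 23 20 19
f 19 22 21
f 21 23 19
f 20 26 22
f 24 20 23
f 24 26 20
f 22 26 21
f 25 23 21
f 21 26 25
f 25 24 23
f 26 24 25
f 28 27 31
f 28 31 29
f 29 31 32
f 29 32 30
f 31 27 33
f 31 33 32
f 32 33 34
f 32 34 30
f 33 27 35
f 33 35 34
f 34 35 36
f 34 36 30
f 35 27 37
f 35 37 36
f 36 37 38
f 36 38 30
f 37 27 39
f 37 39 38
f 38 39 40
f 38 40 30
f 39 27 41
f 39 41 40
f 40 41 42
f 40 42 30
f 41 27 43
f 41 43 42
f 42 43 44
f 42 44 30
f 43 27 45
f 43 45 44
f 44 45 46
f 44 46 30
f 45 27 28
f 45 28 46
f 46 28 29
f 46 29 30



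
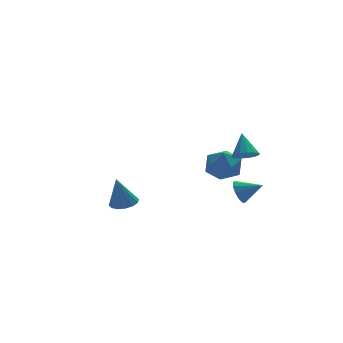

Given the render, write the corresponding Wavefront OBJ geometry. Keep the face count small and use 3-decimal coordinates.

v 3.355 -3.539 -3.555
v 3.755 -3.509 -4.247
v 4.425 -4.181 -2.965
v 3.858 -3.131 -4.024
v 3.802 -2.883 -3.652
v 3.604 -2.843 -3.249
v 3.327 -3.024 -2.943
v 3.059 -3.369 -2.832
v 2.884 -3.767 -2.95
v 2.86 -4.094 -3.26
v 2.992 -4.244 -3.663
v 3.24 -4.17 -4.033
v 3.524 -3.896 -4.25
v -3.232 -3.619 -3.101
v -2.695 -3.041 -2.968
v -3.648 -3.641 -1.319
v -3.049 -2.842 -3.048
v -3.452 -2.851 -3.143
v -3.796 -3.065 -3.226
v -3.989 -3.428 -3.276
v -3.979 -3.842 -3.279
v -3.769 -4.196 -3.234
v -3.415 -4.396 -3.154
v -3.011 -4.387 -3.059
v -2.667 -4.172 -2.976
v -2.474 -3.809 -2.926
v -2.484 -3.395 -2.923
v 3.318 0.735 -2.58
v 4.487 0.768 -2.442
v 3.513 -0.608 -3.918
v 4.682 -0.575 -3.78
v 4 -1.01 -2.924
v 3.88 -0.18 -2.097
v 4.12 0.34 -4.263
v 4 1.17 -3.436
v 4.983 0.524 -3.482
v 4.909 -0.311 -2.655
v 3.091 0.471 -3.705
v 3.017 -0.364 -2.878
v 3.806 -3.318 -0.99
v 4.559 -3.414 -1.028
v 3.994 -2.342 0.25
v 4.468 -3.079 -1.278
v 4.166 -2.82 -1.437
v 3.75 -2.719 -1.454
v 3.352 -2.808 -1.324
v 3.098 -3.059 -1.087
v 3.069 -3.393 -0.82
v 3.274 -3.703 -0.607
v 3.648 -3.891 -0.516
v 4.072 -3.897 -0.575
v 4.412 -3.719 -0.766
f 2 1 4
f 2 4 3
f 4 1 5
f 4 5 3
f 5 1 6
f 5 6 3
f 6 1 7
f 6 7 3
f 7 1 8
f 7 8 3
f 8 1 9
f 8 9 3
f 9 1 10
f 9 10 3
f 10 1 11
f 10 11 3
f 11 1 12
f 11 12 3
f 12 1 13
f 12 13 3
f 13 1 2
f 13 2 3
f 15 14 17
f 15 17 16
f 17 14 18
f 17 18 16
f 18 14 19
f 18 19 16
f 19 14 20
f 19 20 16
f 20 14 21
f 20 21 16
f 21 14 22
f 21 22 16
f 22 14 23
f 22 23 16
f 23 14 24
f 23 24 16
f 24 14 25
f 24 25 16
f 25 14 26
f 25 26 16
f 26 14 27
f 26 27 16
f 27 14 15
f 27 15 16
f 28 39 33
f 28 33 29
f 28 29 35
f 28 35 38
f 28 38 39
f 29 33 37
f 33 39 32
f 39 38 30
f 38 35 34
f 35 29 36
f 31 37 32
f 31 32 30
f 31 30 34
f 31 34 36
f 31 36 37
f 32 37 33
f 30 32 39
f 34 30 38
f 36 34 35
f 37 36 29
f 41 40 43
f 41 43 42
f 43 40 44
f 43 44 42
f 44 40 45
f 44 45 42
f 45 40 46
f 45 46 42
f 46 40 47
f 46 47 42
f 47 40 48
f 47 48 42
f 48 40 49
f 48 49 42
f 49 40 50
f 49 50 42
f 50 40 51
f 50 51 42
f 51 40 52
f 51 52 42
f 52 40 41
f 52 41 42

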